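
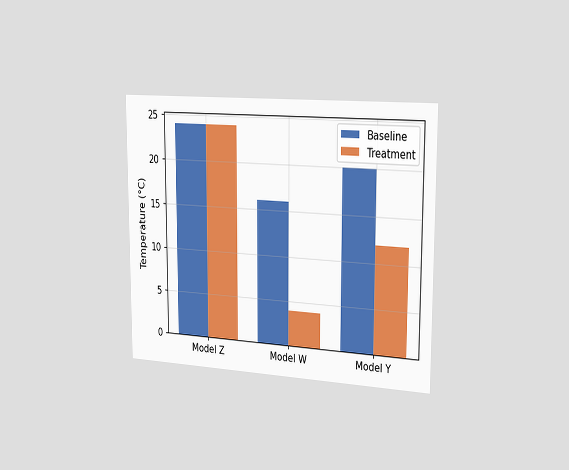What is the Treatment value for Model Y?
The chart is viewed slightly from the right. The Treatment bar at Model Y reaches 12°C on the y-axis.

12°C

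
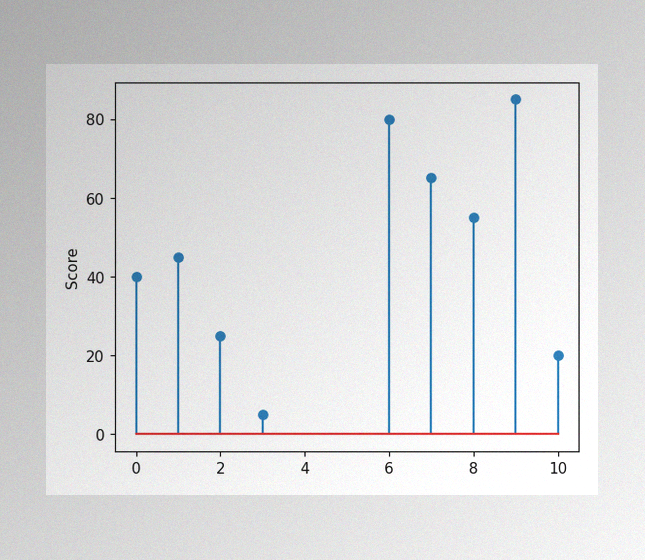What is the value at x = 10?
The image has some photo noise and uneven lighting. The stem at x=10 reaches 20.

20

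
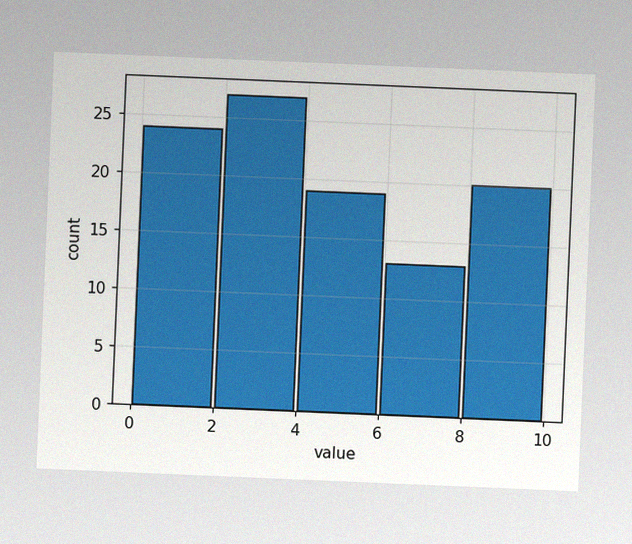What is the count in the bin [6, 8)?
13

The chart is tilted about 2° clockwise, with some photo noise. The [6, 8) bin has height 13.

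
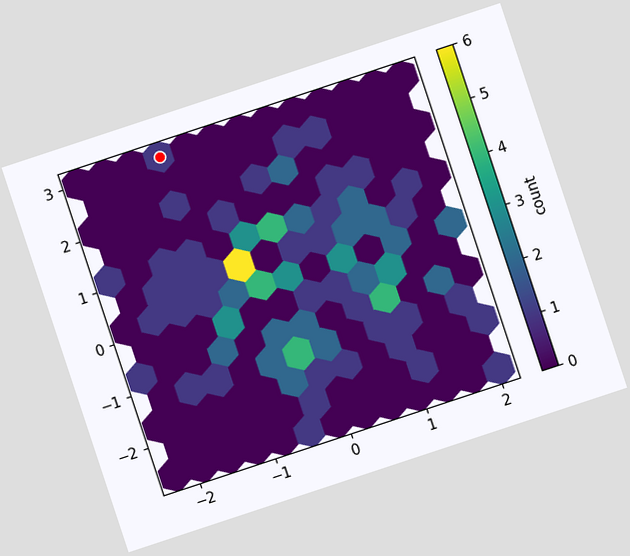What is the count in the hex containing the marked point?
1

The chart is tilted about 18° counter-clockwise. The marked hex reads 1 on the colorbar.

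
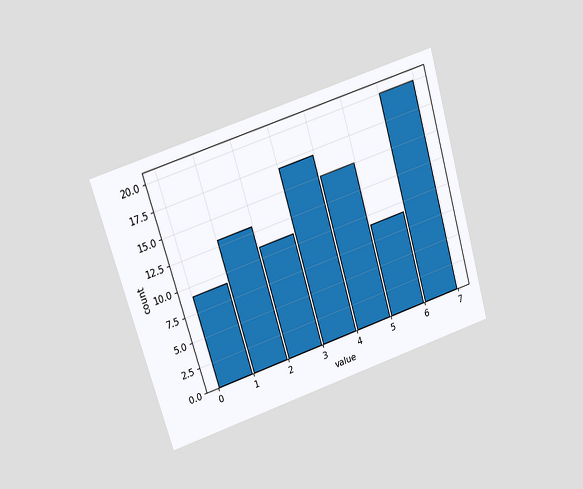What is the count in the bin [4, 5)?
15

The chart is tilted about 17° counter-clockwise and viewed at a slight angle. The [4, 5) bin has height 15.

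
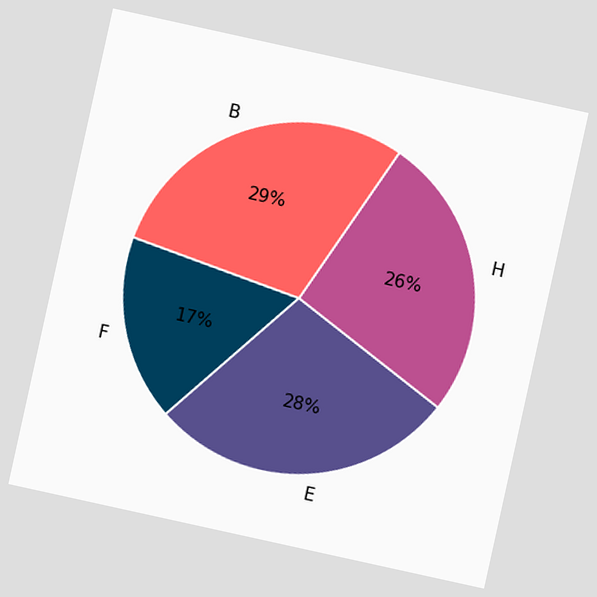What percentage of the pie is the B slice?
The chart is tilted about 12° clockwise. The B slice takes up 29% of the pie.

29%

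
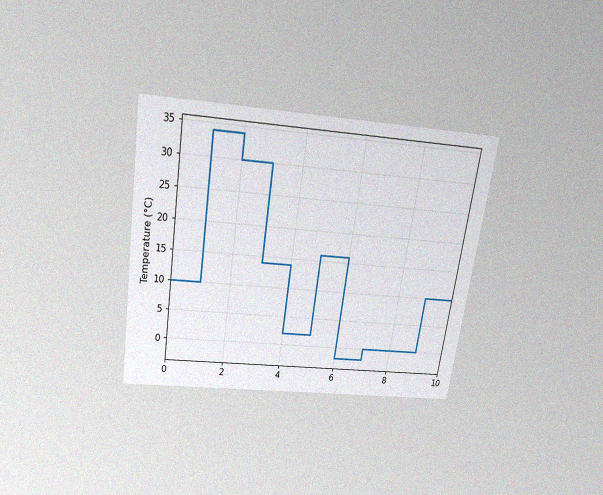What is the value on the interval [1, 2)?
The chart is tilted about 8° clockwise and viewed slightly from above, with some photo noise. On [1, 2) the step sits at 34°C.

34°C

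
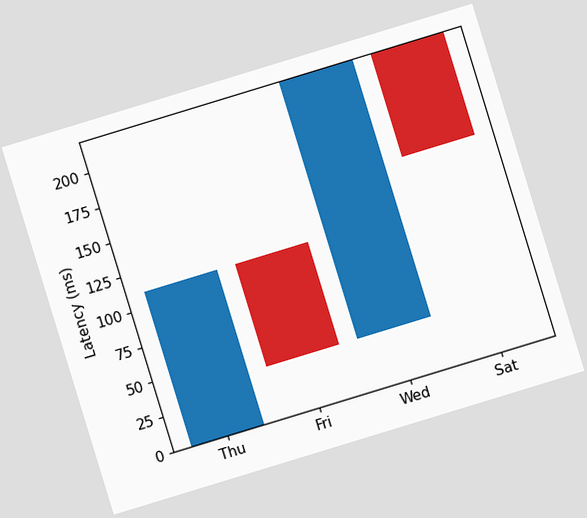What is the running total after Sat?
148ms

The chart is tilted about 17° counter-clockwise. After Sat the running total reaches 148ms.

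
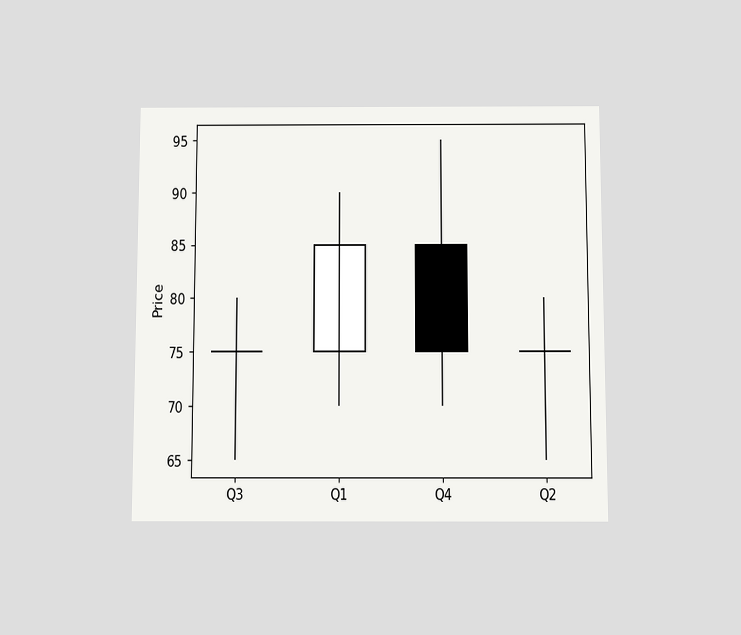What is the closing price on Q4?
75

The chart is viewed slightly from below. The Q4 candle closes at 75.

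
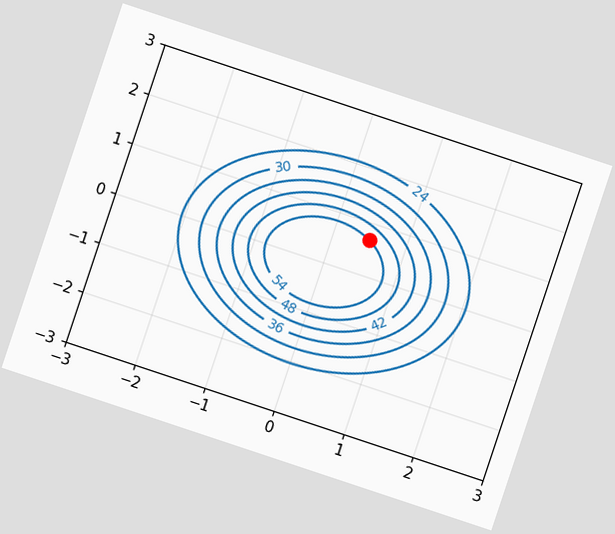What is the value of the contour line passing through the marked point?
54

The chart is tilted about 18° clockwise. The marked point sits on the contour labelled 54.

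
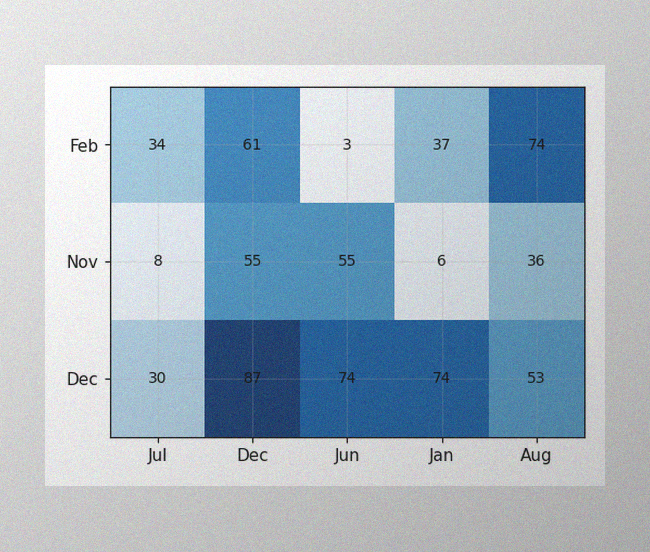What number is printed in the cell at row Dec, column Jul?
30

The image has some photo noise and uneven lighting. The (Dec, Jul) cell reads 30.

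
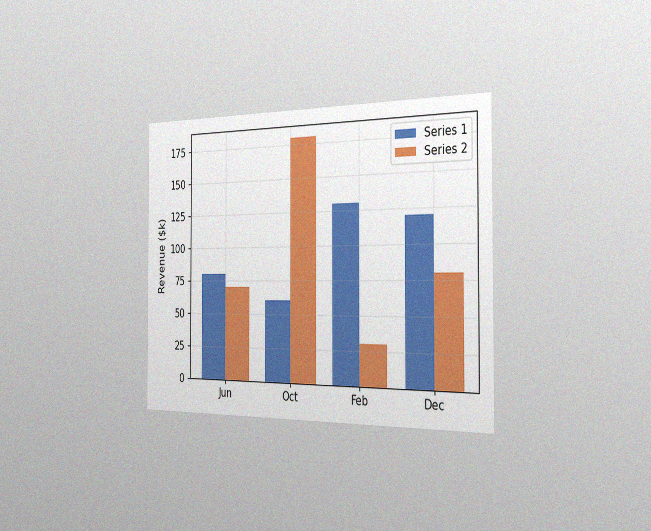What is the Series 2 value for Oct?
$180k

The chart is viewed slightly from the right, with some photo noise. The Series 2 bar at Oct reaches $180k on the y-axis.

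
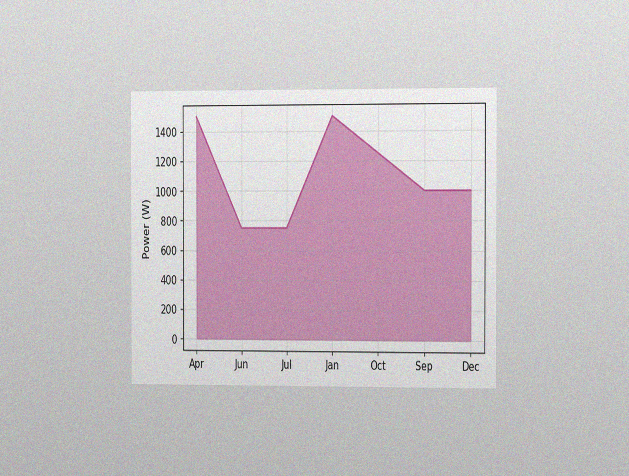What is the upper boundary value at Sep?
1000W

The chart is viewed slightly from the right, with some photo noise. At Sep the upper boundary is at 1000W.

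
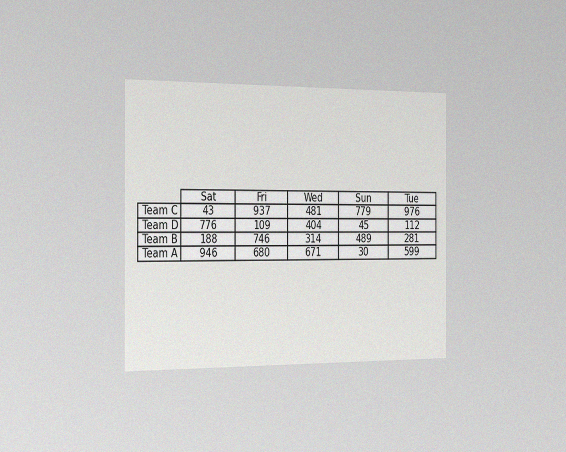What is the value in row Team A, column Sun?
30

The chart is viewed slightly from the left, with some photo noise. The (Team A, Sun) cell reads 30.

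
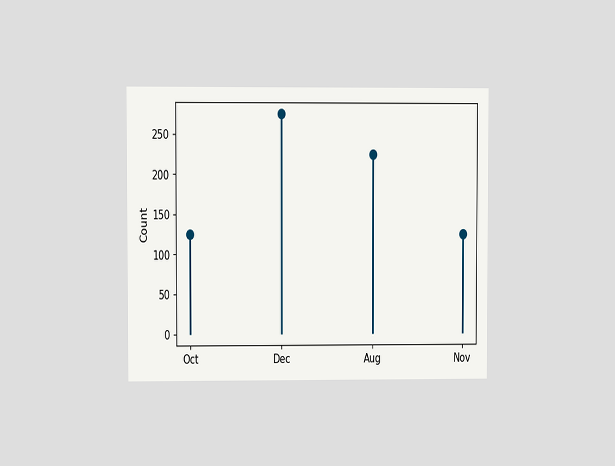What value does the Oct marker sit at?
125

The chart is viewed at a slight angle. The Oct marker sits at 125.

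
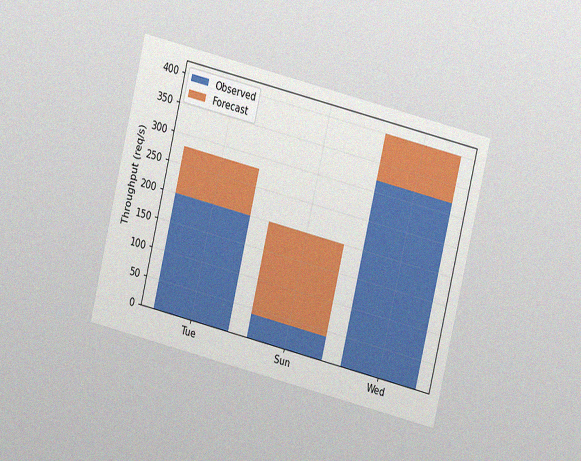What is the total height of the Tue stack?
280req/s

The chart is tilted about 14° clockwise and viewed at a slight angle, with some photo noise. The Tue stack's top reaches 280req/s on the y-axis.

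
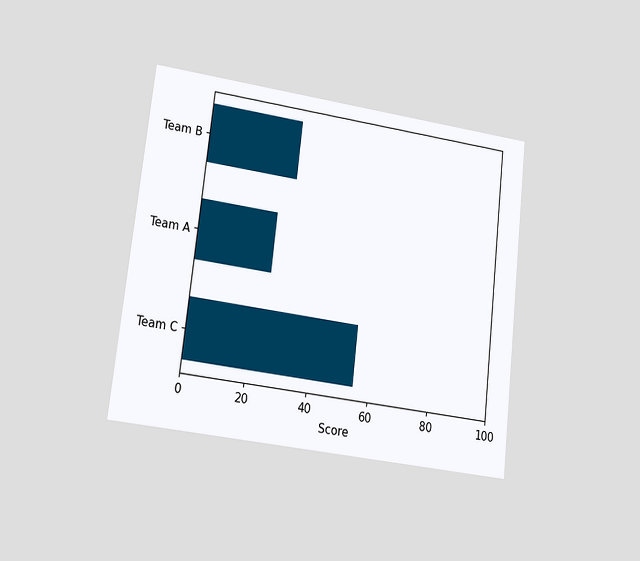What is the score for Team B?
30

The chart is tilted about 6° clockwise and viewed at a slight angle. Reading along the chart's x-axis, the Team B bar reaches 30.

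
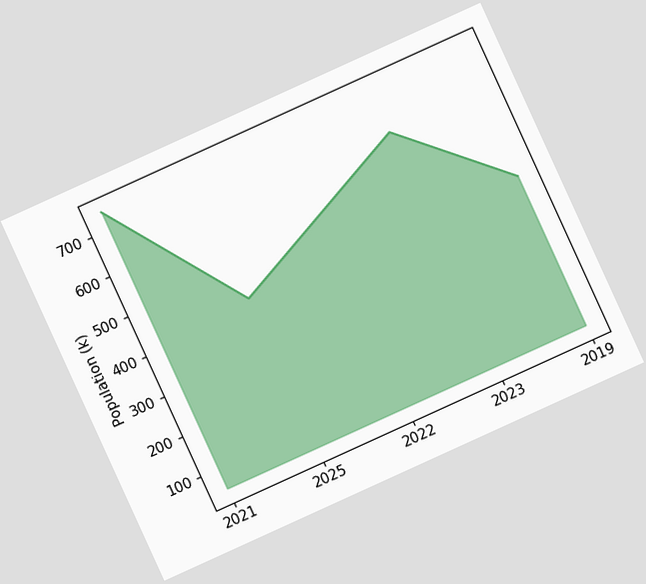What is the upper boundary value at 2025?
424k

The chart is tilted about 24° counter-clockwise. At 2025 the upper boundary is at 424k.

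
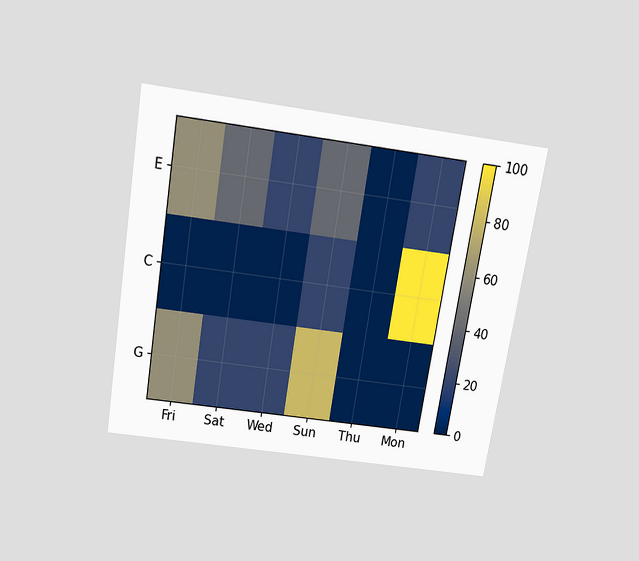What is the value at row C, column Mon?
100

The chart is tilted about 9° clockwise and viewed slightly from above. Matching cell (C, Mon) against the colorbar gives 100.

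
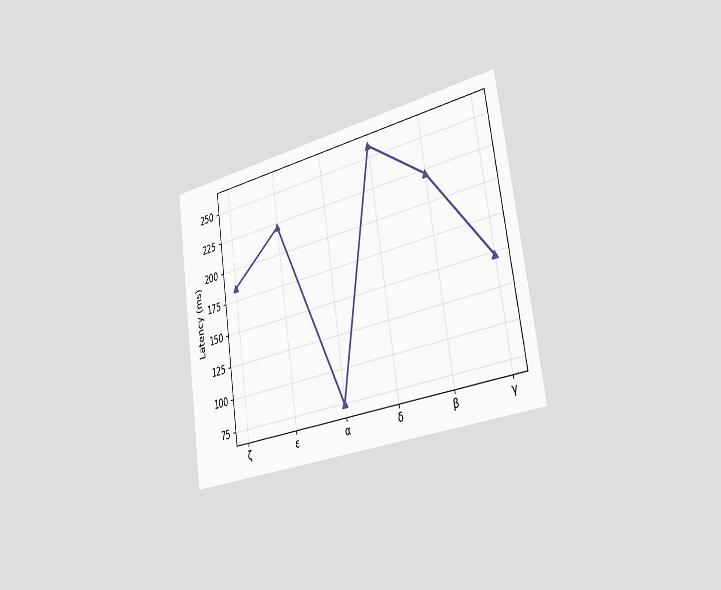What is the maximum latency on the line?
The chart is tilted about 8° counter-clockwise and viewed slightly from the right. The highest point is at δ, and reading across to the y-axis gives 259ms.

259ms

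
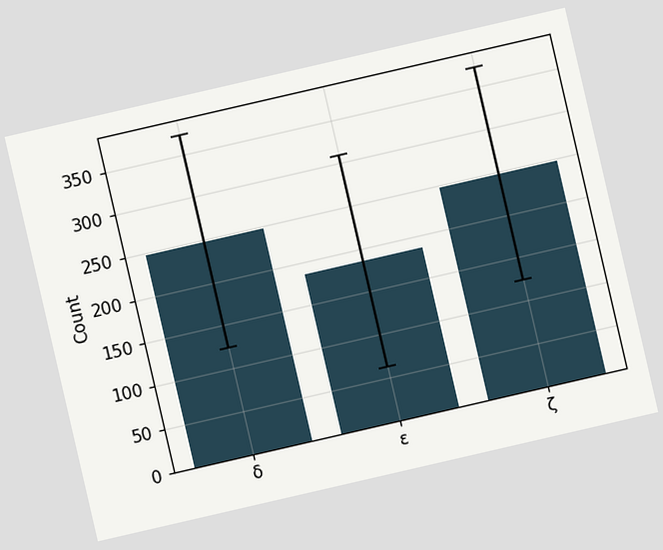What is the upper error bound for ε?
310

The chart is tilted about 13° counter-clockwise. The ε bar's upper whisker reaches 310.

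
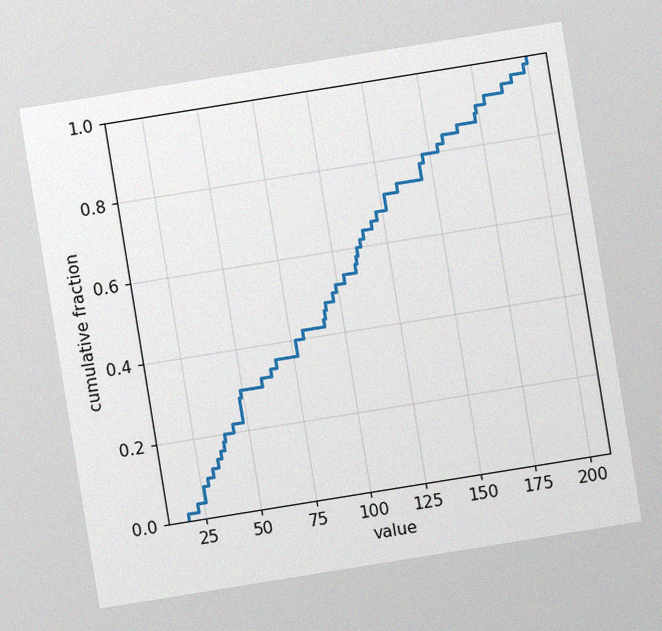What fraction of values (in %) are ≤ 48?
The chart is tilted about 9° counter-clockwise, with some photo noise. At x=48 the ECDF step is at 28%.

28%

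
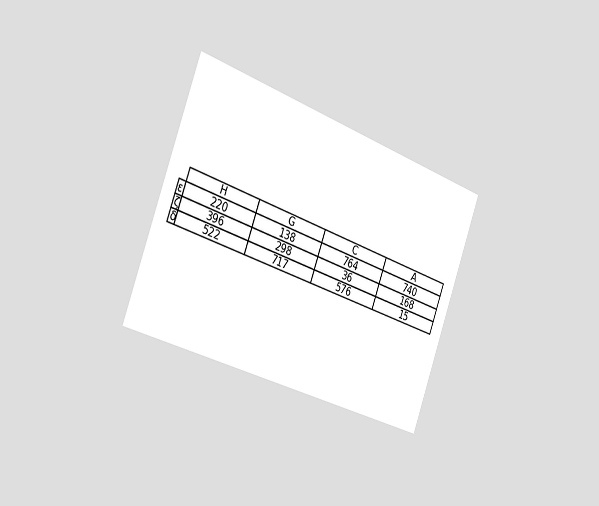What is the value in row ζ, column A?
The chart is tilted about 20° clockwise and viewed slightly from the left. The (ζ, A) cell reads 168.

168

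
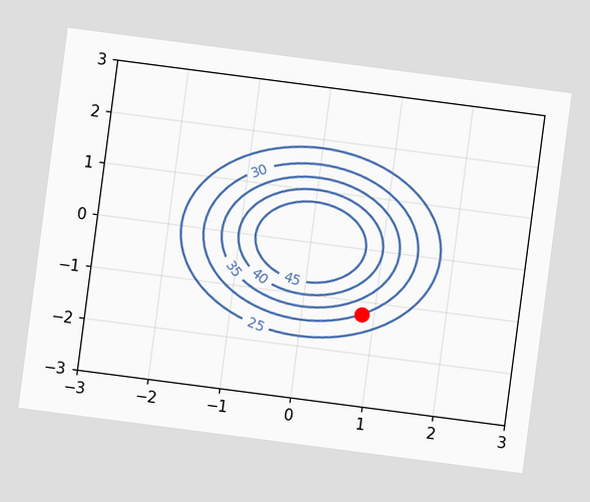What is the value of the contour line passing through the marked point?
30

The chart is tilted about 7° clockwise. The marked point sits on the contour labelled 30.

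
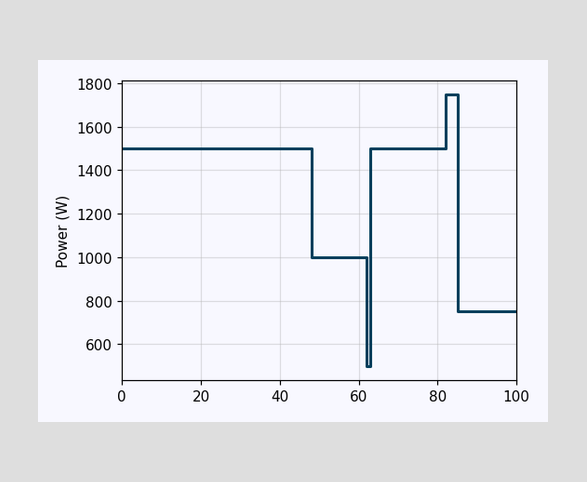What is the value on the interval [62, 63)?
500W

On [62, 63) the step sits at 500W.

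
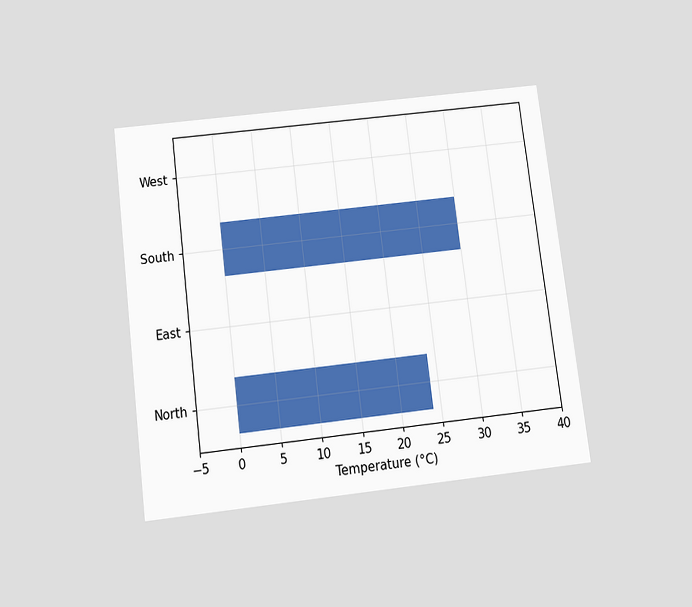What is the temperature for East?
0°C

The chart is tilted about 7° counter-clockwise and viewed slightly from below. Reading along the chart's x-axis, the East bar reaches 0°C.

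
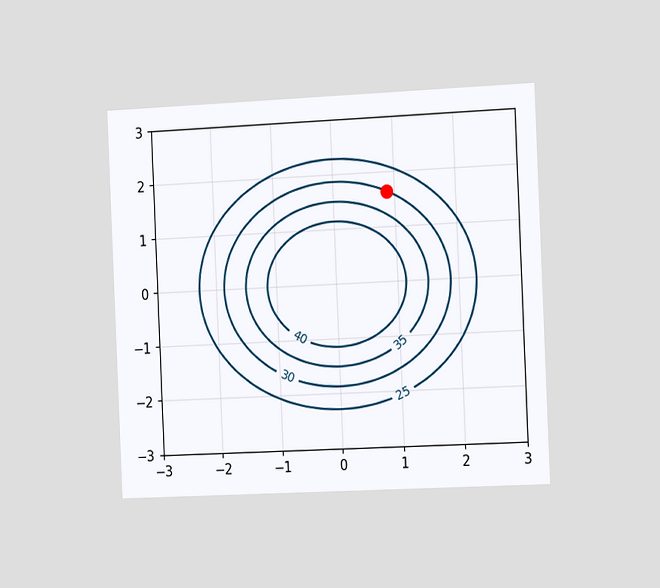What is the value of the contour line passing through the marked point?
The chart is tilted about 3° counter-clockwise and viewed slightly from the right. The marked point sits on the contour labelled 30.

30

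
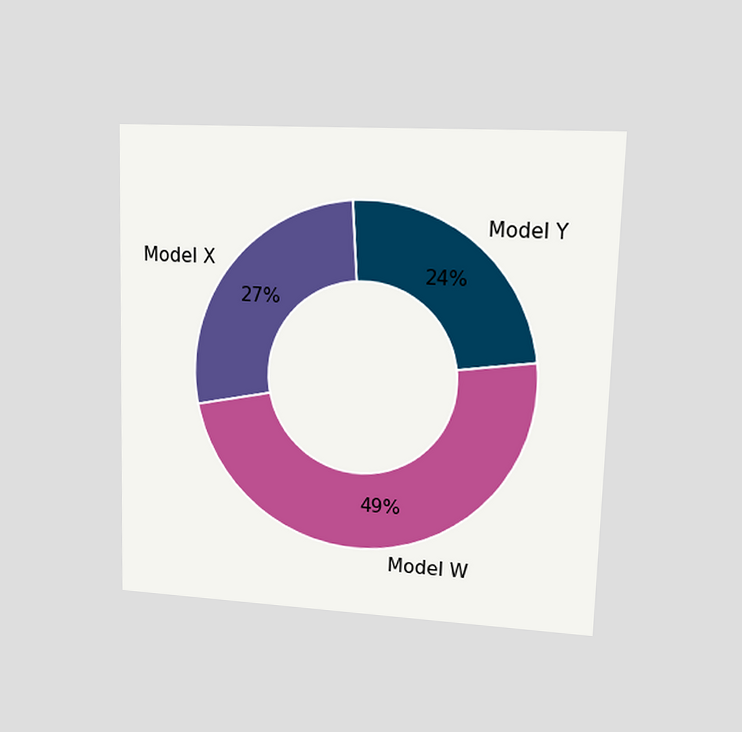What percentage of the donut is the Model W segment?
49%

The chart is viewed at a slight angle. The Model W segment takes up 49% of the ring.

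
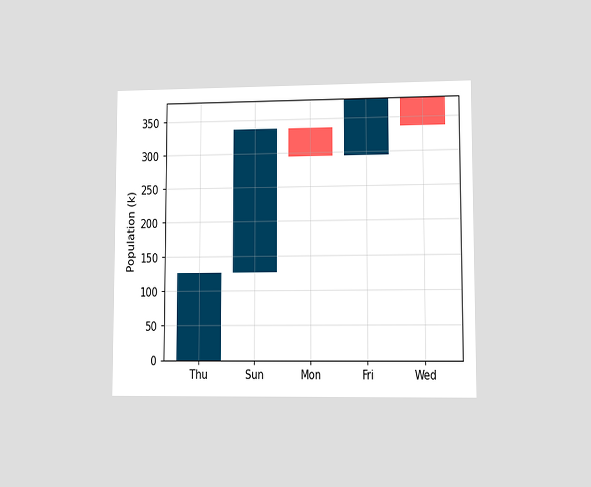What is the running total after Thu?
126k

The chart is viewed at a slight angle. After Thu the running total reaches 126k.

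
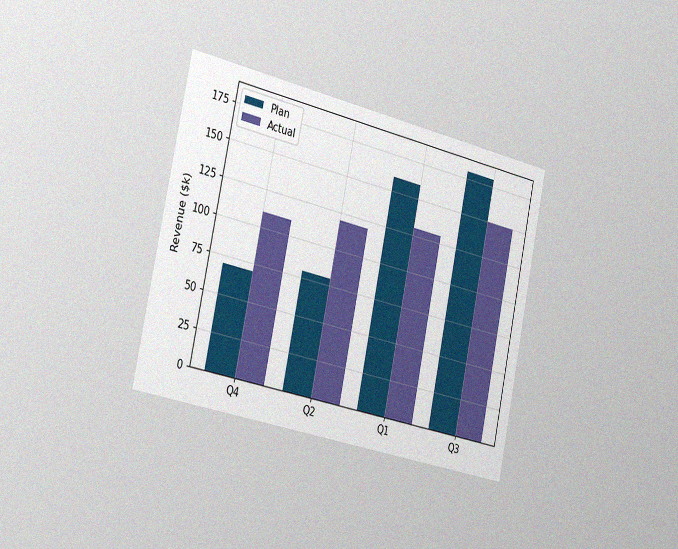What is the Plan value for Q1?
$160k

The chart is tilted about 12° clockwise and viewed slightly from the left, with some photo noise. The Plan bar at Q1 reaches $160k on the y-axis.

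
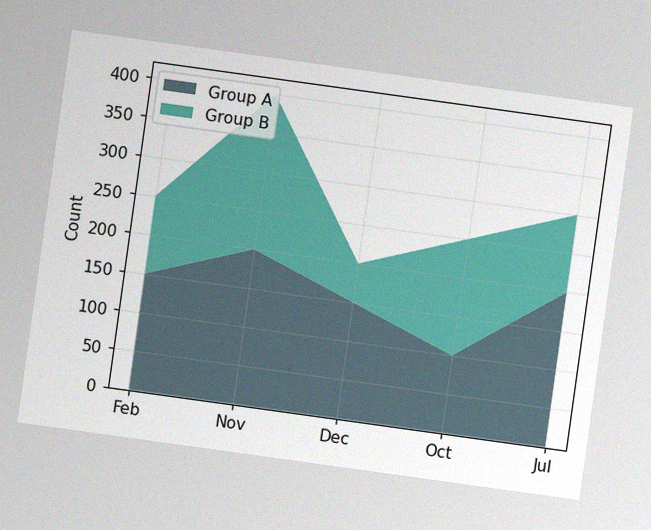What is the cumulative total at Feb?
The chart is tilted about 8° clockwise, with some photo noise. The stacked total at Feb reaches 250.

250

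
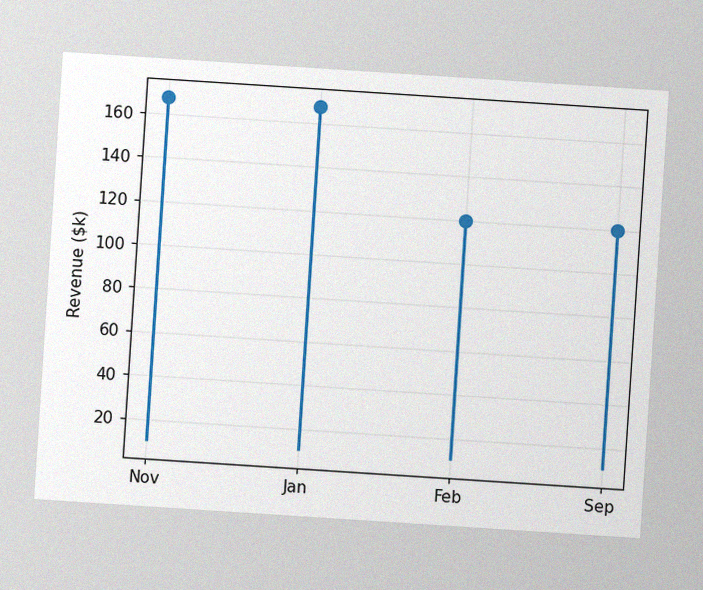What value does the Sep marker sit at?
The chart is tilted about 4° clockwise, with some photo noise. The Sep marker sits at $120k.

$120k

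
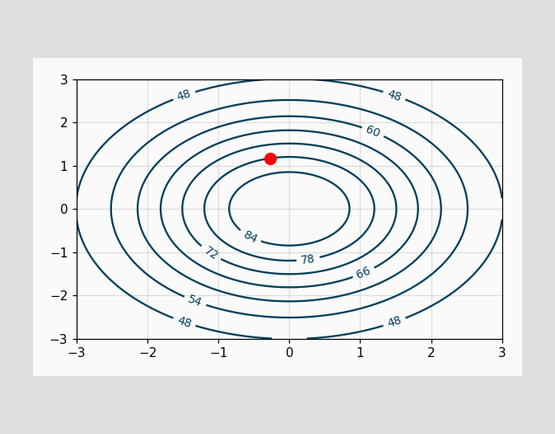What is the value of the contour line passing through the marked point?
78

The marked point sits on the contour labelled 78.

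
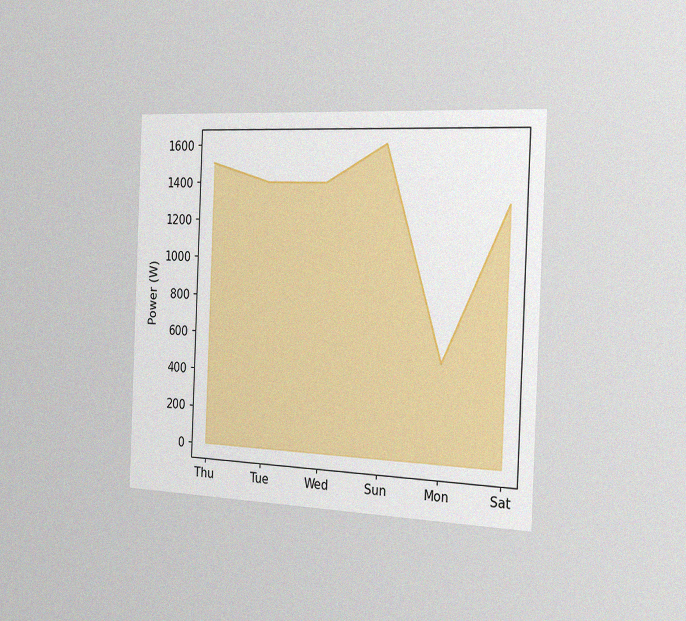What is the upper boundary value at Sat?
The chart is tilted about 2° clockwise and viewed slightly from the right, with some photo noise. At Sat the upper boundary is at 1300W.

1300W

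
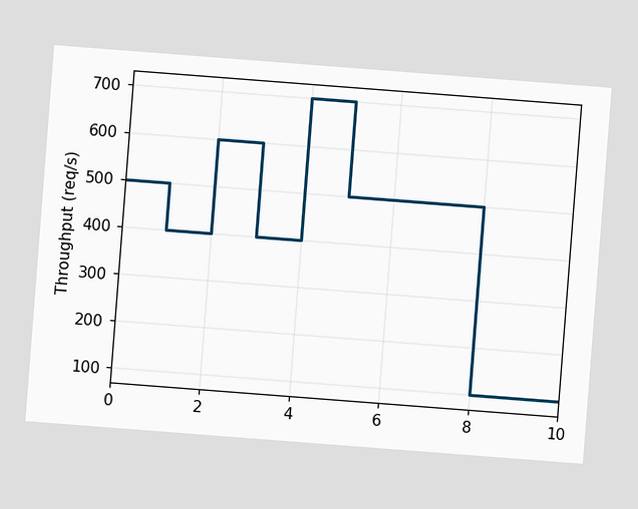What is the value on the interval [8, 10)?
100req/s

The chart is tilted about 4° clockwise. On [8, 10) the step sits at 100req/s.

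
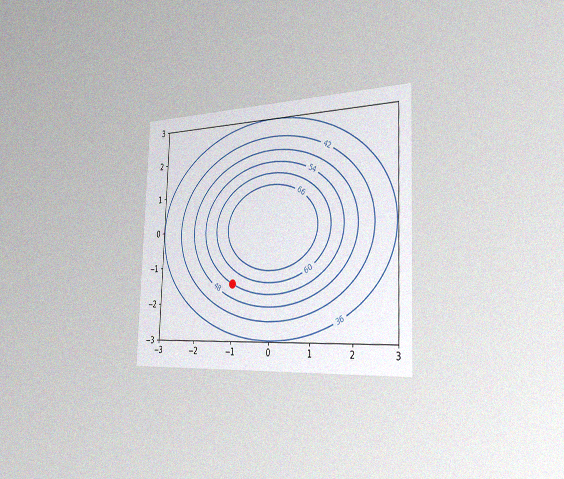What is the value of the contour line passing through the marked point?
The chart is tilted about 2° clockwise and viewed slightly from the right, with some photo noise. The marked point sits on the contour labelled 54.

54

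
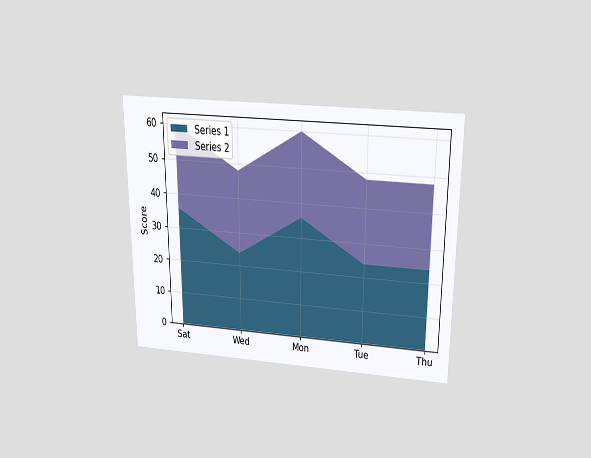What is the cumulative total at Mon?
The chart is viewed slightly from above. The stacked total at Mon reaches 60.

60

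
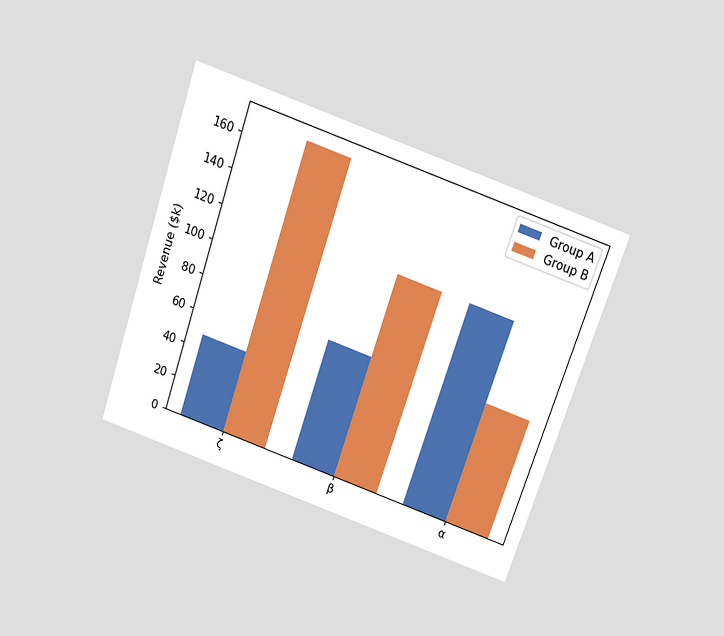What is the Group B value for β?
$120k

The chart is tilted about 19° clockwise and viewed slightly from above. The Group B bar at β reaches $120k on the y-axis.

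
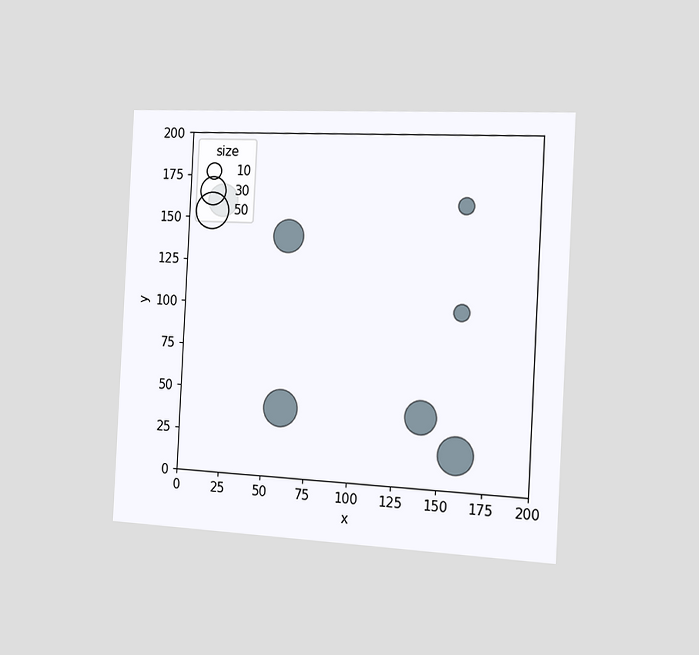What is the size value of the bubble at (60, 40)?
50

The chart is tilted about 3° clockwise and viewed slightly from the right. Matching the bubble at (60, 40) against the size legend gives 50.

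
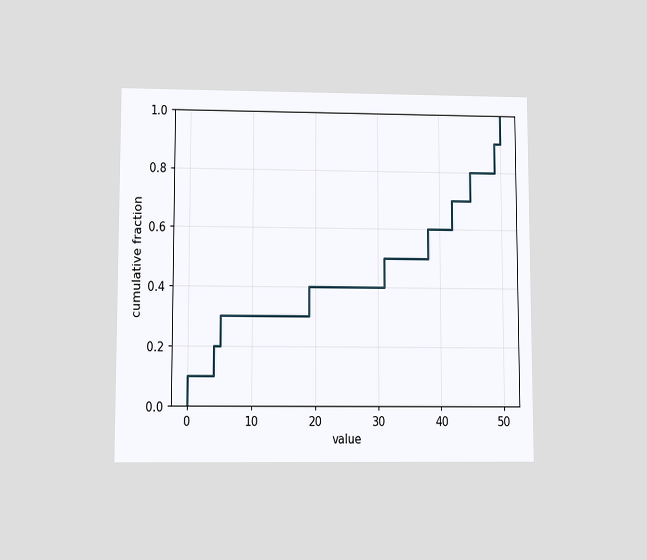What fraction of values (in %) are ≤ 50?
100%

The chart is viewed at a slight angle. At x=50 the ECDF step is at 100%.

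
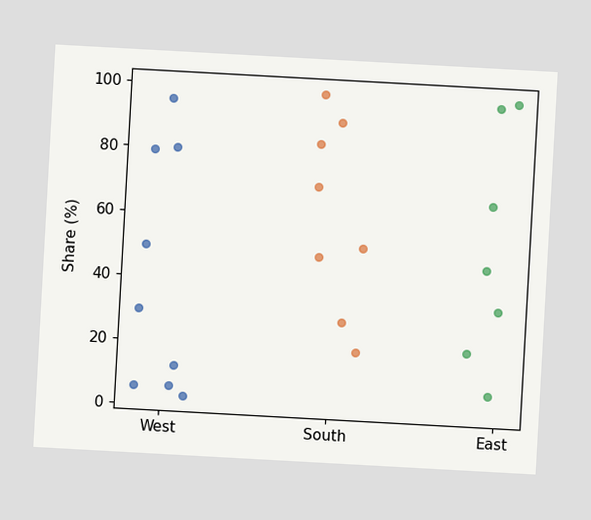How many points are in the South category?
The chart is tilted about 3° clockwise. Counting the markers in the South column gives 8.

8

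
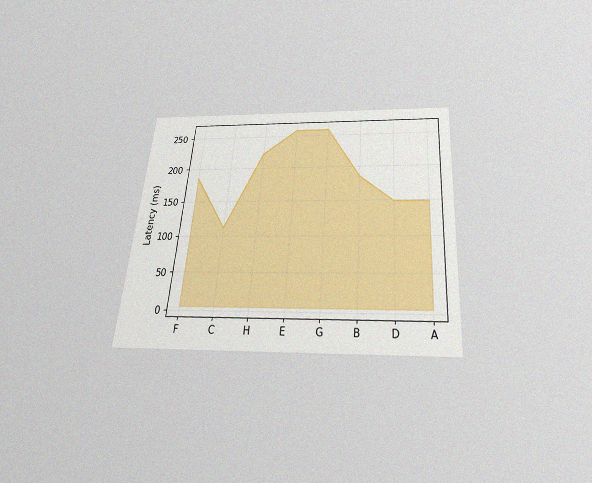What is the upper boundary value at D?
148ms

The chart is tilted about 5° clockwise and viewed slightly from below, with some photo noise. At D the upper boundary is at 148ms.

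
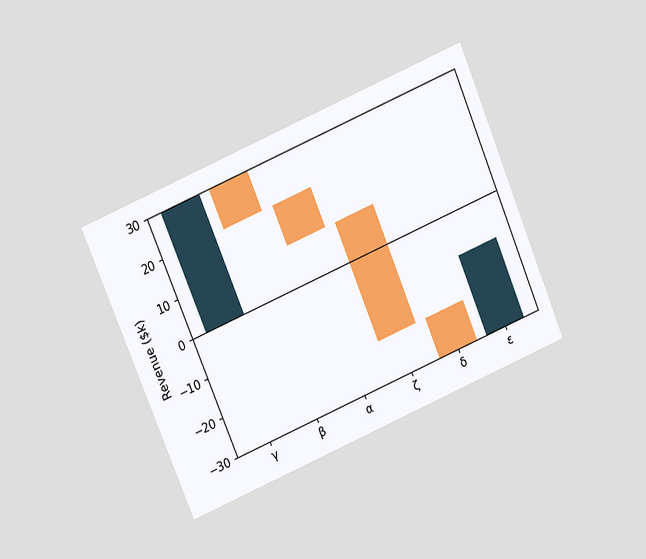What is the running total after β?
The chart is tilted about 23° counter-clockwise and viewed slightly from above. After β the running total reaches $20k.

$20k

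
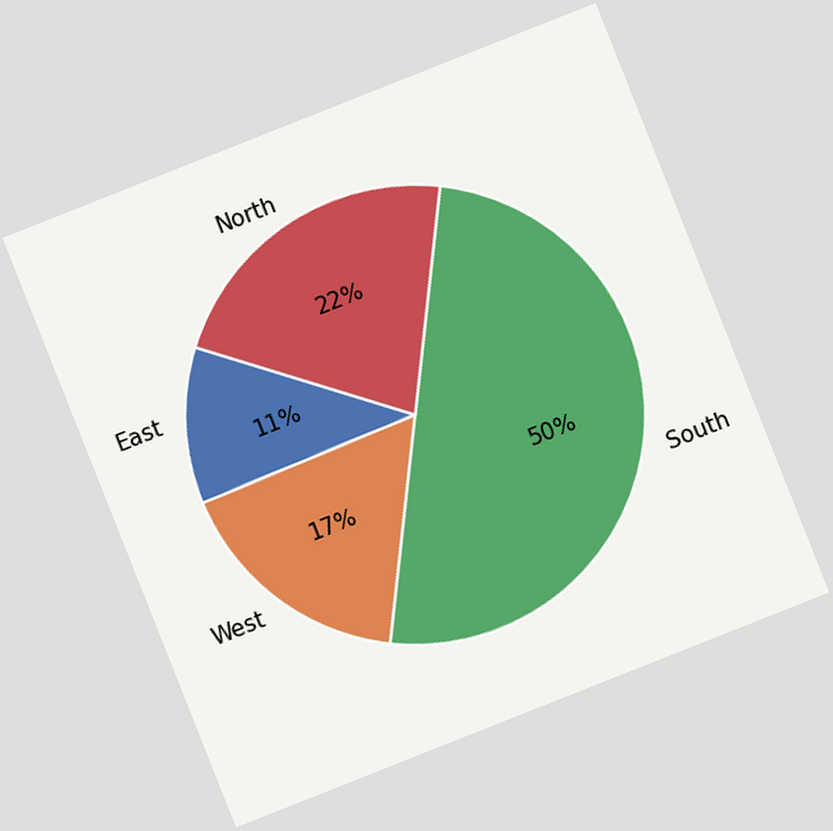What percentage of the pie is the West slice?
17%

The chart is tilted about 22° counter-clockwise. The West slice takes up 17% of the pie.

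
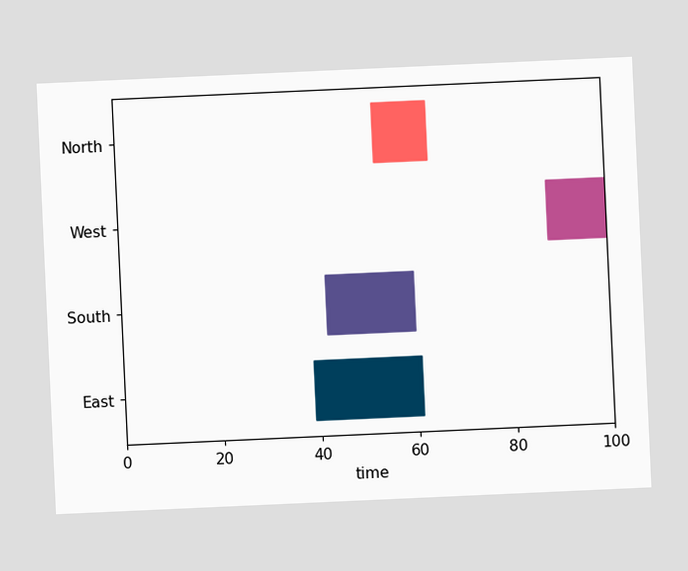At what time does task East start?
The chart is tilted about 3° counter-clockwise. The East bar begins at t=39.

39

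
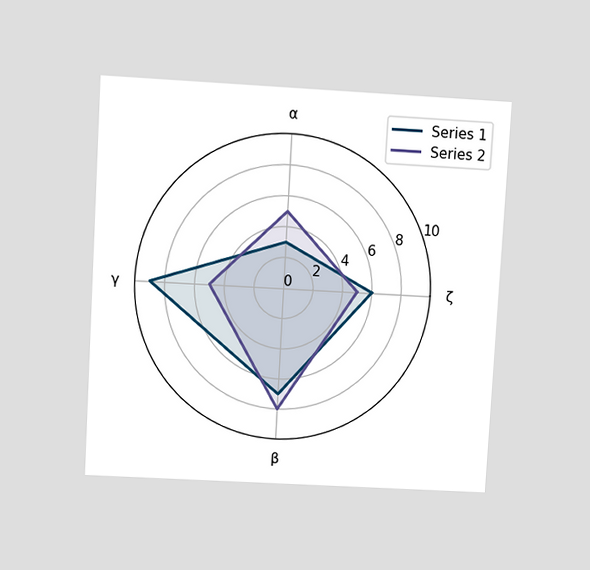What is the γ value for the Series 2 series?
The chart is tilted about 3° clockwise and viewed at a slight angle. On the γ axis, Series 2 reaches 5.

5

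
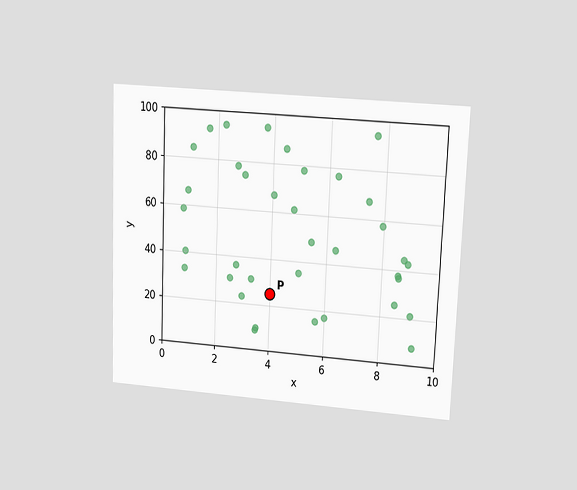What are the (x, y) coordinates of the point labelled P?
The chart is tilted about 2° clockwise and viewed at a slight angle. Following the gridlines from P to each axis, P sits at (4, 25).

(4, 25)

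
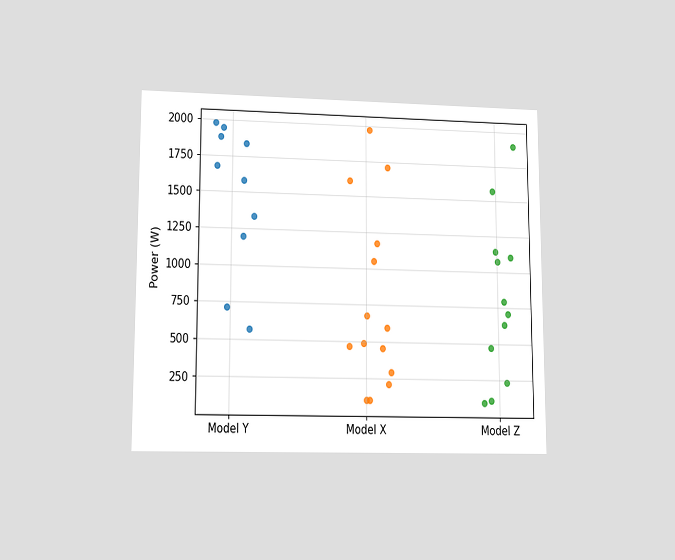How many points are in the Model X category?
The chart is viewed at a slight angle. Counting the markers in the Model X column gives 14.

14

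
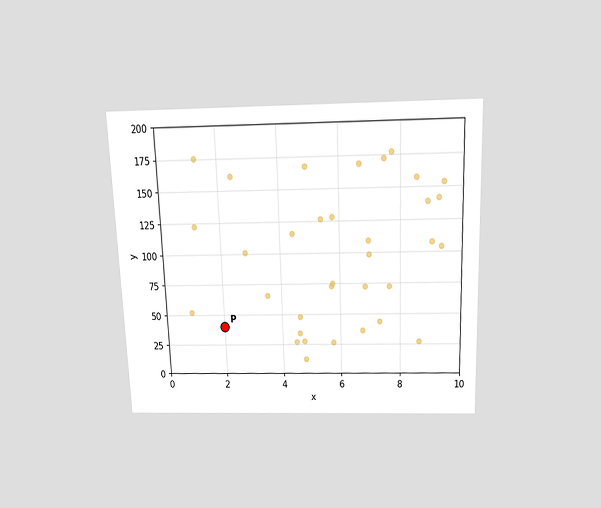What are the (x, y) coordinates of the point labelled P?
(2, 40)

The chart is tilted about 2° counter-clockwise and viewed slightly from above. Following the gridlines from P to each axis, P sits at (2, 40).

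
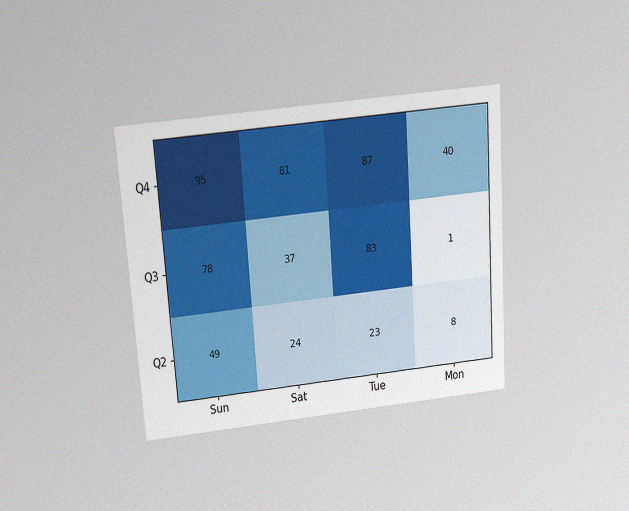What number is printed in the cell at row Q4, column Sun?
The chart is tilted about 4° counter-clockwise and viewed slightly from above, with some photo noise. The (Q4, Sun) cell reads 95.

95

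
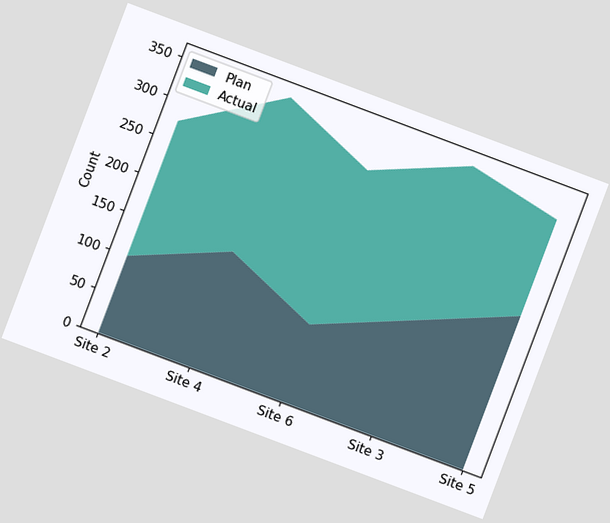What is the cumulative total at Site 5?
The chart is tilted about 21° clockwise. The stacked total at Site 5 reaches 325.

325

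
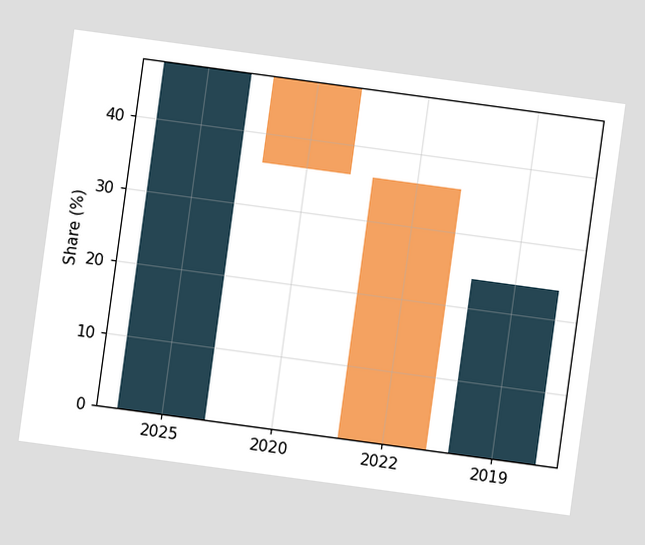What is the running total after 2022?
The chart is tilted about 8° clockwise. After 2022 the running total reaches 0%.

0%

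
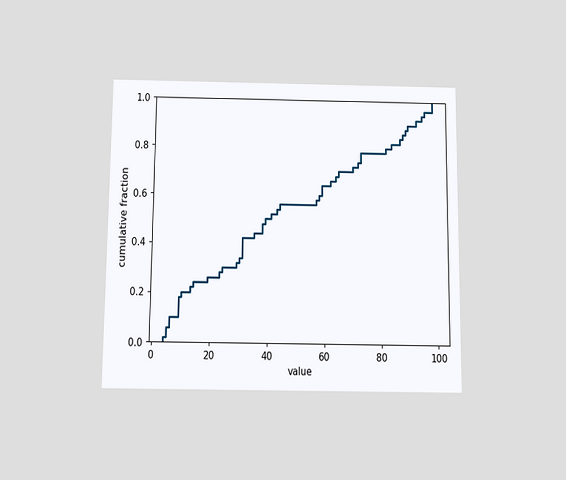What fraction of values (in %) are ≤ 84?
The chart is viewed slightly from below. At x=84 the ECDF step is at 82%.

82%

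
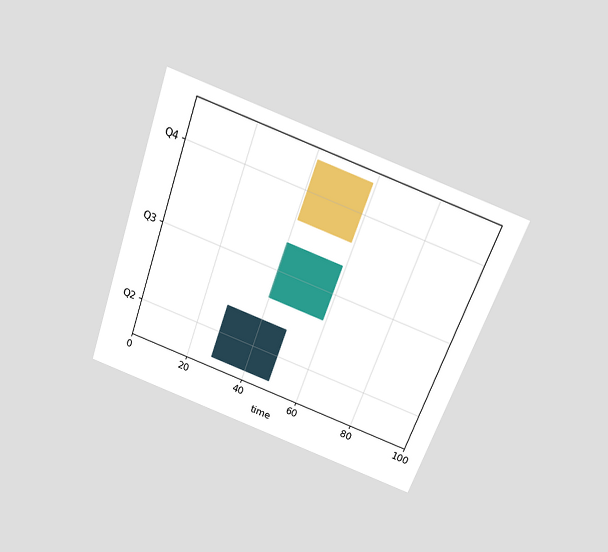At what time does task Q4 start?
41

The chart is tilted about 20° clockwise and viewed slightly from above. The Q4 bar begins at t=41.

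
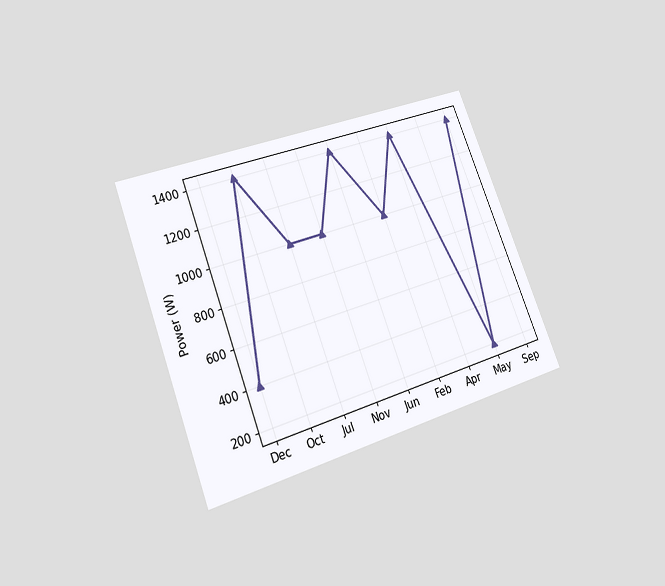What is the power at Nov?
The chart is tilted about 21° counter-clockwise and viewed at a slight angle. At Nov, the line is at 1000W.

1000W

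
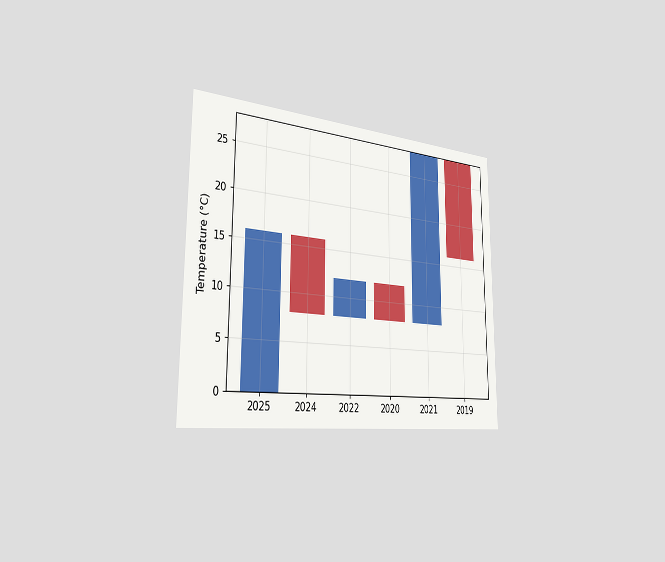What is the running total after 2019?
16°C

The chart is viewed slightly from the left. After 2019 the running total reaches 16°C.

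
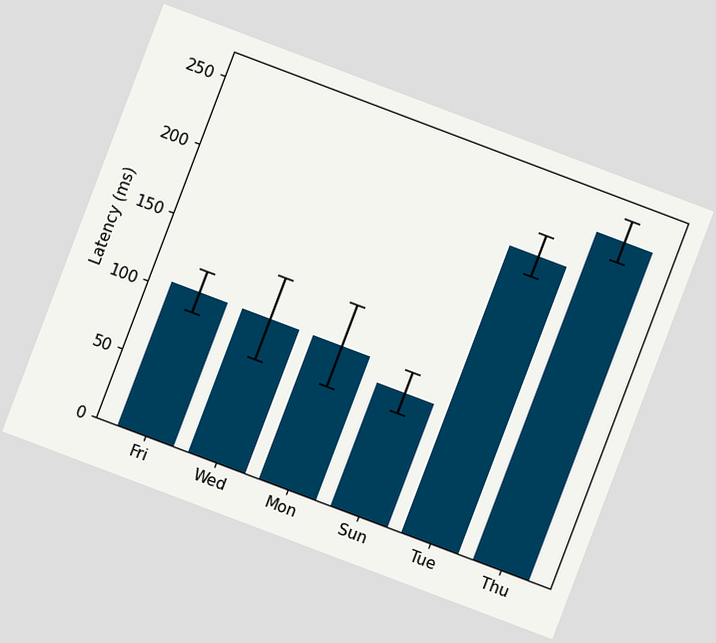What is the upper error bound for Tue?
225ms

The chart is tilted about 21° clockwise. The Tue bar's upper whisker reaches 225ms.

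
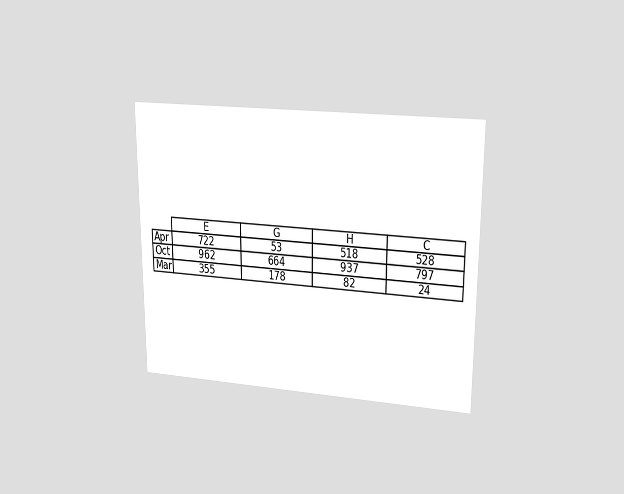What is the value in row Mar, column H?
82

The chart is viewed at a slight angle. The (Mar, H) cell reads 82.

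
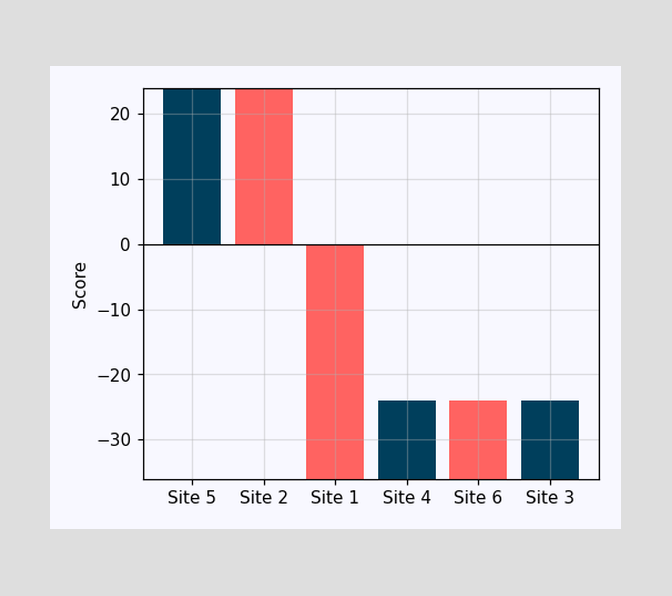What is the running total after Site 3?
-24

After Site 3 the running total reaches -24.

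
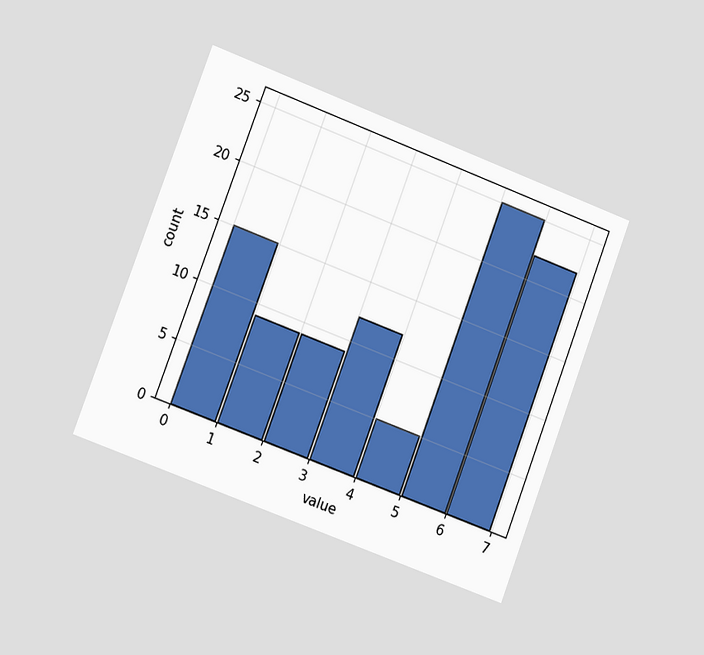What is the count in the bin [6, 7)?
The chart is tilted about 21° clockwise and viewed slightly from the left. The [6, 7) bin has height 22.

22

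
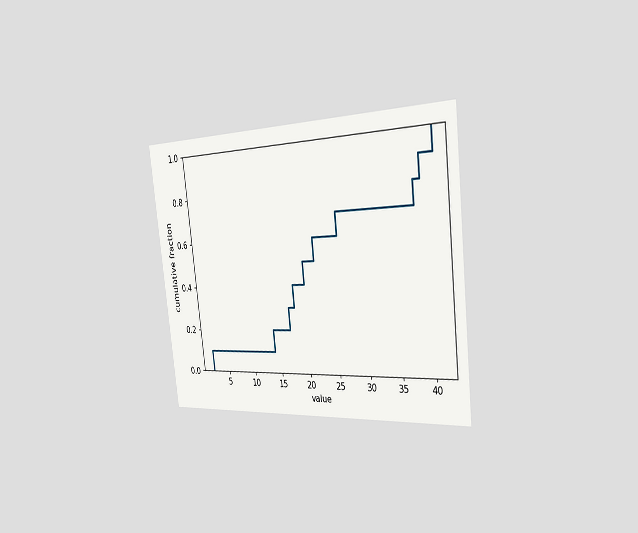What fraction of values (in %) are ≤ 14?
The chart is tilted about 6° counter-clockwise and viewed slightly from the right. At x=14 the ECDF step is at 20%.

20%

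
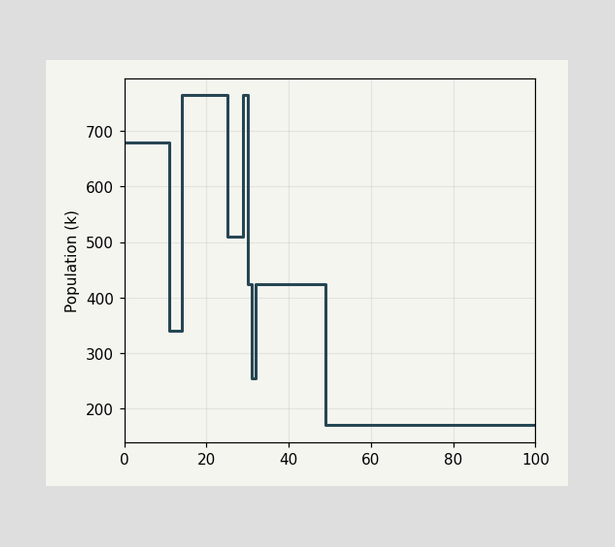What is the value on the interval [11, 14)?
340k

On [11, 14) the step sits at 340k.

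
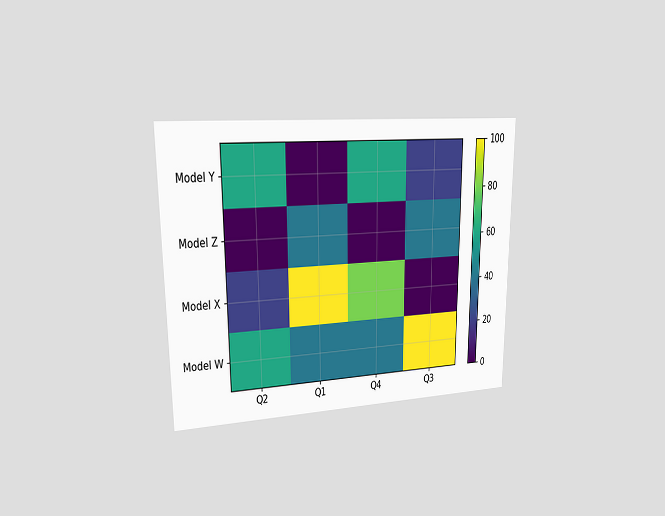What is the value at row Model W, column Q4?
40

The chart is viewed at a slight angle. Matching cell (Model W, Q4) against the colorbar gives 40.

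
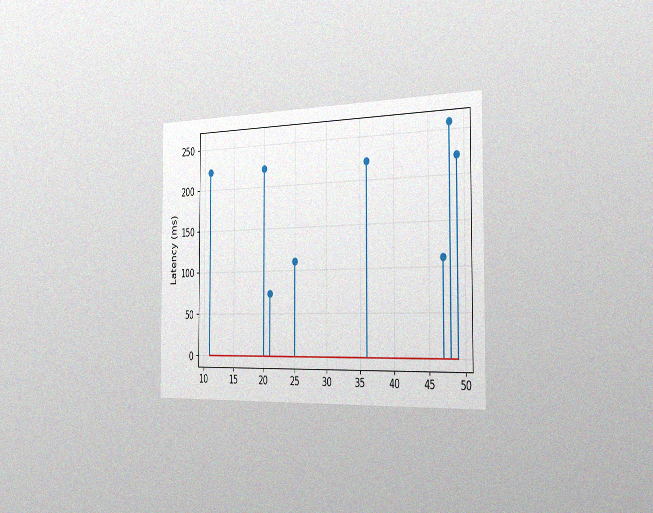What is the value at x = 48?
The chart is viewed slightly from the right, with some photo noise. The stem at x=48 reaches 259ms.

259ms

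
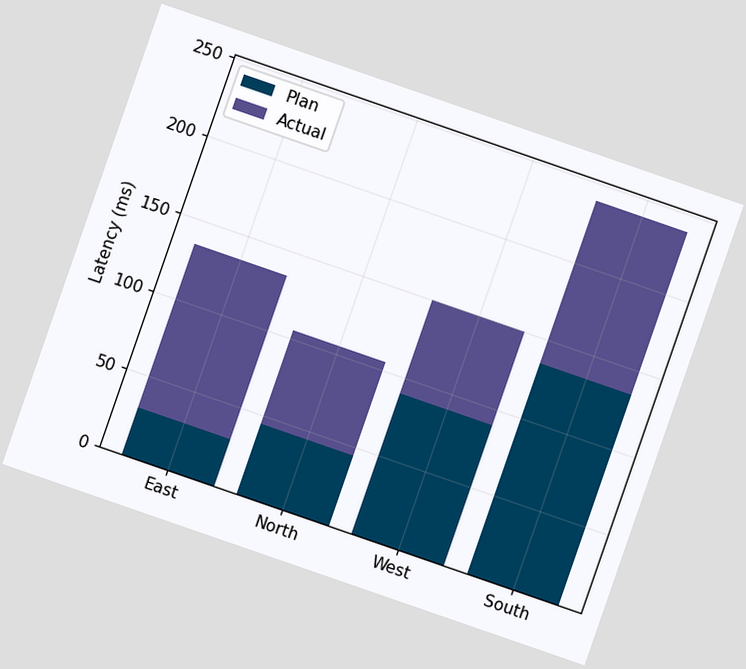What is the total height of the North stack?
The chart is tilted about 19° clockwise. The North stack's top reaches 105ms on the y-axis.

105ms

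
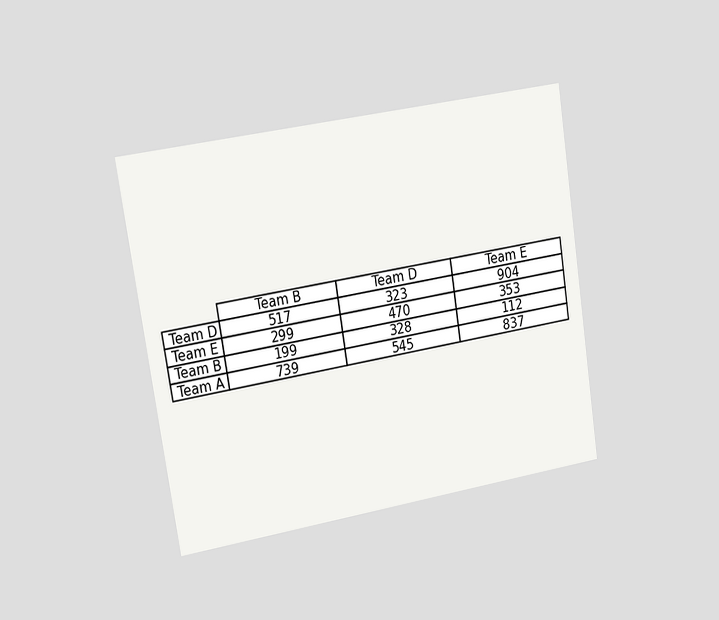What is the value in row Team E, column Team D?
The chart is tilted about 9° counter-clockwise and viewed slightly from the left. The (Team E, Team D) cell reads 470.

470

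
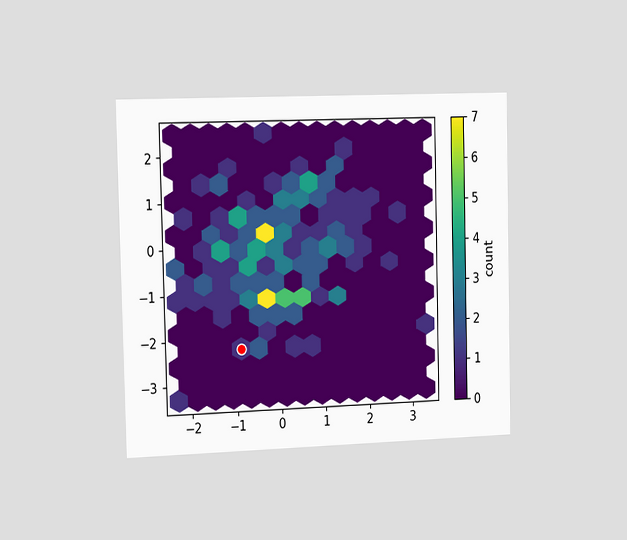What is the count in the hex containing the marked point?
The chart is viewed slightly from the left. The marked hex reads 1 on the colorbar.

1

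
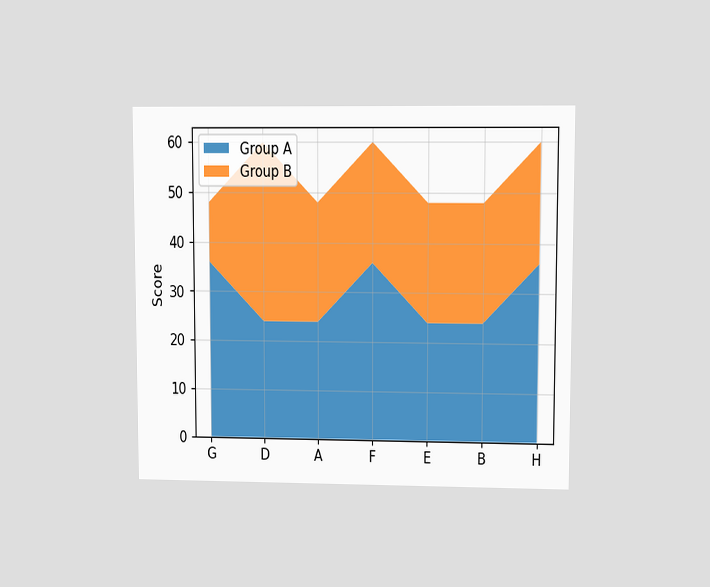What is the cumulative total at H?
60

The chart is viewed at a slight angle. The stacked total at H reaches 60.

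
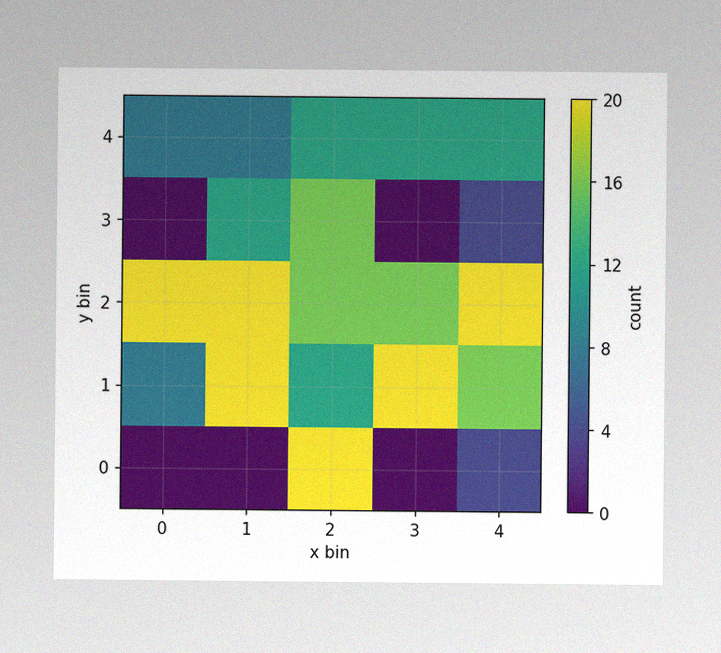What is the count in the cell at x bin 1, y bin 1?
The image has some photo noise and uneven lighting. Matching the cell (1, 1) against the colorbar gives 20.

20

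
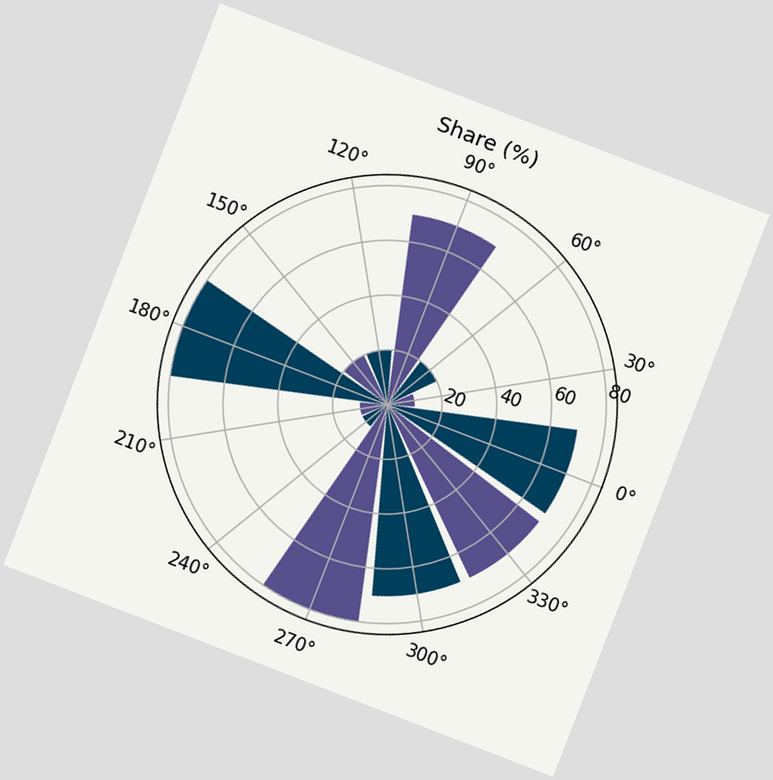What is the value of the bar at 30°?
10%

The chart is tilted about 21° clockwise. The bar at 30° reaches 10% on the radial axis.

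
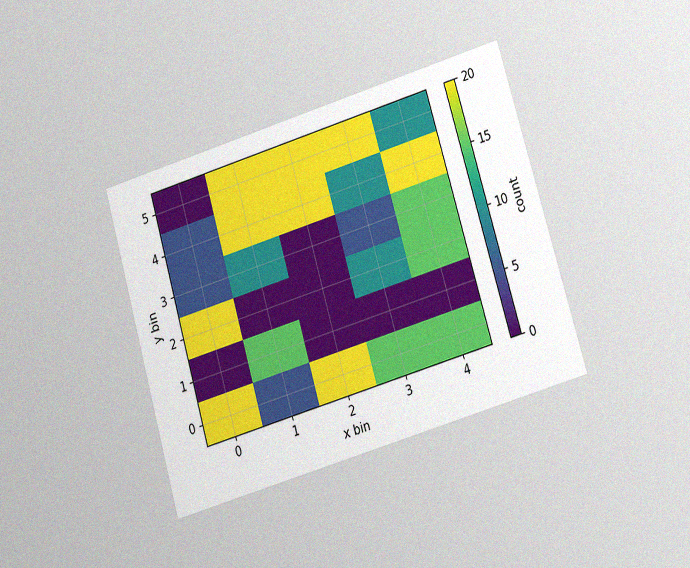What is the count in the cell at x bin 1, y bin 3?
10

The chart is tilted about 17° counter-clockwise and viewed at a slight angle, with some photo noise. Matching the cell (1, 3) against the colorbar gives 10.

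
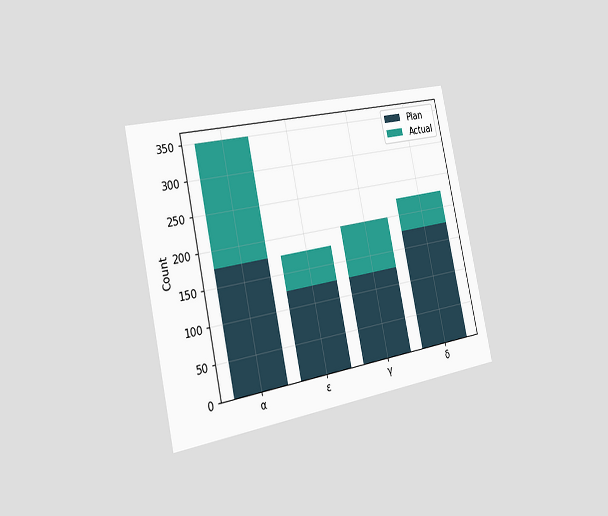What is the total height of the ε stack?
The chart is tilted about 12° counter-clockwise and viewed slightly from the left. The ε stack's top reaches 175 on the y-axis.

175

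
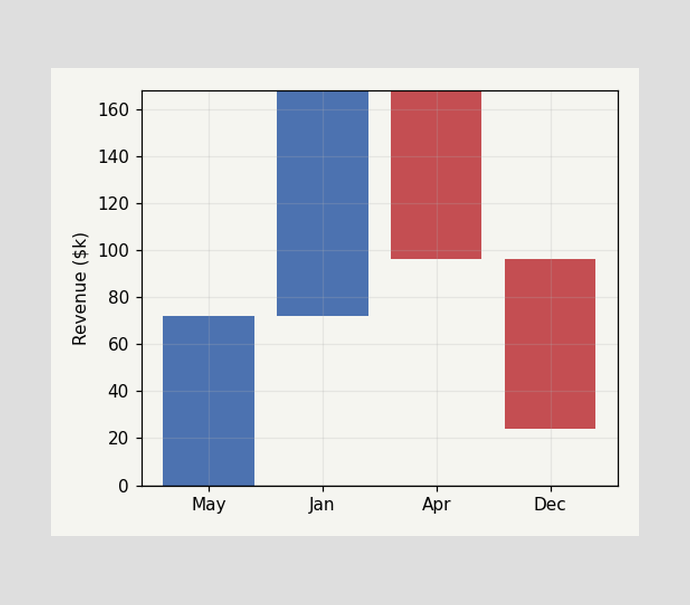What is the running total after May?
$72k

After May the running total reaches $72k.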